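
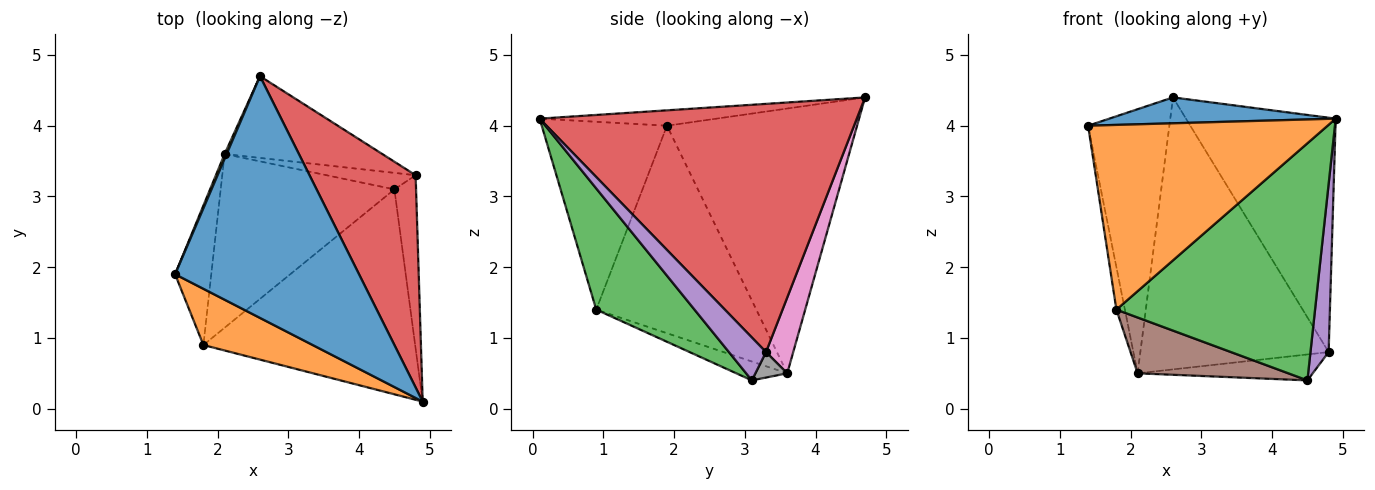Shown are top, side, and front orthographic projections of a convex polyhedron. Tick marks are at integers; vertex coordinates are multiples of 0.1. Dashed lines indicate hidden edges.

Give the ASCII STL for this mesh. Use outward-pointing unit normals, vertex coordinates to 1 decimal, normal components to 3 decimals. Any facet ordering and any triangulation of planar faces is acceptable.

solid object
 facet normal -0.083 -0.106 0.991
  outer loop
   vertex 2.6 4.7 4.4
   vertex 1.4 1.9 4.0
   vertex 4.9 0.1 4.1
  endloop
 endfacet
 facet normal -0.447 -0.856 0.260
  outer loop
   vertex 1.8 0.9 1.4
   vertex 4.9 0.1 4.1
   vertex 1.4 1.9 4.0
  endloop
 endfacet
 facet normal 0.351 -0.709 -0.612
  outer loop
   vertex 1.8 0.9 1.4
   vertex 4.5 3.1 0.4
   vertex 4.9 0.1 4.1
  endloop
 endfacet
 facet normal 0.843 0.398 0.361
  outer loop
   vertex 4.8 3.3 0.8
   vertex 2.6 4.7 4.4
   vertex 4.9 0.1 4.1
  endloop
 endfacet
 facet normal 0.818 -0.401 -0.413
  outer loop
   vertex 4.8 3.3 0.8
   vertex 4.9 0.1 4.1
   vertex 4.5 3.1 0.4
  endloop
 endfacet
 facet normal -0.103 -0.304 -0.947
  outer loop
   vertex 2.1 3.6 0.5
   vertex 4.5 3.1 0.4
   vertex 1.8 0.9 1.4
  endloop
 endfacet
 facet normal 0.137 0.949 -0.285
  outer loop
   vertex 2.1 3.6 0.5
   vertex 2.6 4.7 4.4
   vertex 4.8 3.3 0.8
  endloop
 endfacet
 facet normal 0.152 0.834 -0.531
  outer loop
   vertex 2.1 3.6 0.5
   vertex 4.8 3.3 0.8
   vertex 4.5 3.1 0.4
  endloop
 endfacet
 facet normal -0.919 0.393 0.007
  outer loop
   vertex 2.1 3.6 0.5
   vertex 1.4 1.9 4.0
   vertex 2.6 4.7 4.4
  endloop
 endfacet
 facet normal -0.984 0.052 -0.171
  outer loop
   vertex 2.1 3.6 0.5
   vertex 1.8 0.9 1.4
   vertex 1.4 1.9 4.0
  endloop
 endfacet
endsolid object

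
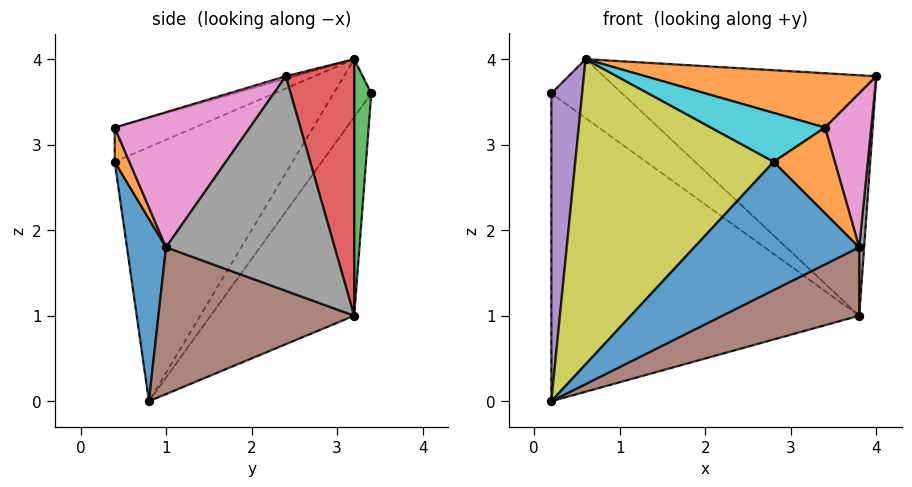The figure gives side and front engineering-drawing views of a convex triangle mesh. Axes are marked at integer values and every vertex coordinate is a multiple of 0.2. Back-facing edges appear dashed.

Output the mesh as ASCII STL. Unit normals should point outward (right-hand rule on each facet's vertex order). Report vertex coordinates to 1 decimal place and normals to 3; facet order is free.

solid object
 facet normal -0.353 0.758 -0.548
  outer loop
   vertex 3.8 3.2 1.0
   vertex 0.2 0.8 0.0
   vertex 0.2 3.4 3.6
  endloop
 endfacet
 facet normal -0.011 -0.284 0.959
  outer loop
   vertex 0.6 3.2 4.0
   vertex 3.4 0.4 3.2
   vertex 4.0 2.4 3.8
  endloop
 endfacet
 facet normal 0.228 0.943 0.243
  outer loop
   vertex 0.6 3.2 4.0
   vertex 3.8 3.2 1.0
   vertex 0.2 3.4 3.6
  endloop
 endfacet
 facet normal 0.236 0.939 0.251
  outer loop
   vertex 0.6 3.2 4.0
   vertex 4.0 2.4 3.8
   vertex 3.8 3.2 1.0
  endloop
 endfacet
 facet normal -0.704 -0.576 0.416
  outer loop
   vertex 0.6 3.2 4.0
   vertex 0.2 3.4 3.6
   vertex 0.2 0.8 0.0
  endloop
 endfacet
 facet normal 0.439 -0.307 -0.844
  outer loop
   vertex 3.8 1.0 1.8
   vertex 0.2 0.8 0.0
   vertex 3.8 3.2 1.0
  endloop
 endfacet
 facet normal 0.938 -0.321 0.131
  outer loop
   vertex 3.8 1.0 1.8
   vertex 4.0 2.4 3.8
   vertex 3.4 0.4 3.2
  endloop
 endfacet
 facet normal 0.996 -0.029 -0.079
  outer loop
   vertex 3.8 1.0 1.8
   vertex 3.8 3.2 1.0
   vertex 4.0 2.4 3.8
  endloop
 endfacet
 facet normal -0.594 -0.662 0.457
  outer loop
   vertex 2.8 0.4 2.8
   vertex 0.6 3.2 4.0
   vertex 0.2 0.8 0.0
  endloop
 endfacet
 facet normal -0.435 -0.621 0.652
  outer loop
   vertex 2.8 0.4 2.8
   vertex 3.4 0.4 3.2
   vertex 0.6 3.2 4.0
  endloop
 endfacet
 facet normal 0.217 -0.917 -0.333
  outer loop
   vertex 2.8 0.4 2.8
   vertex 0.2 0.8 0.0
   vertex 3.8 1.0 1.8
  endloop
 endfacet
 facet normal 0.220 -0.918 -0.330
  outer loop
   vertex 2.8 0.4 2.8
   vertex 3.8 1.0 1.8
   vertex 3.4 0.4 3.2
  endloop
 endfacet
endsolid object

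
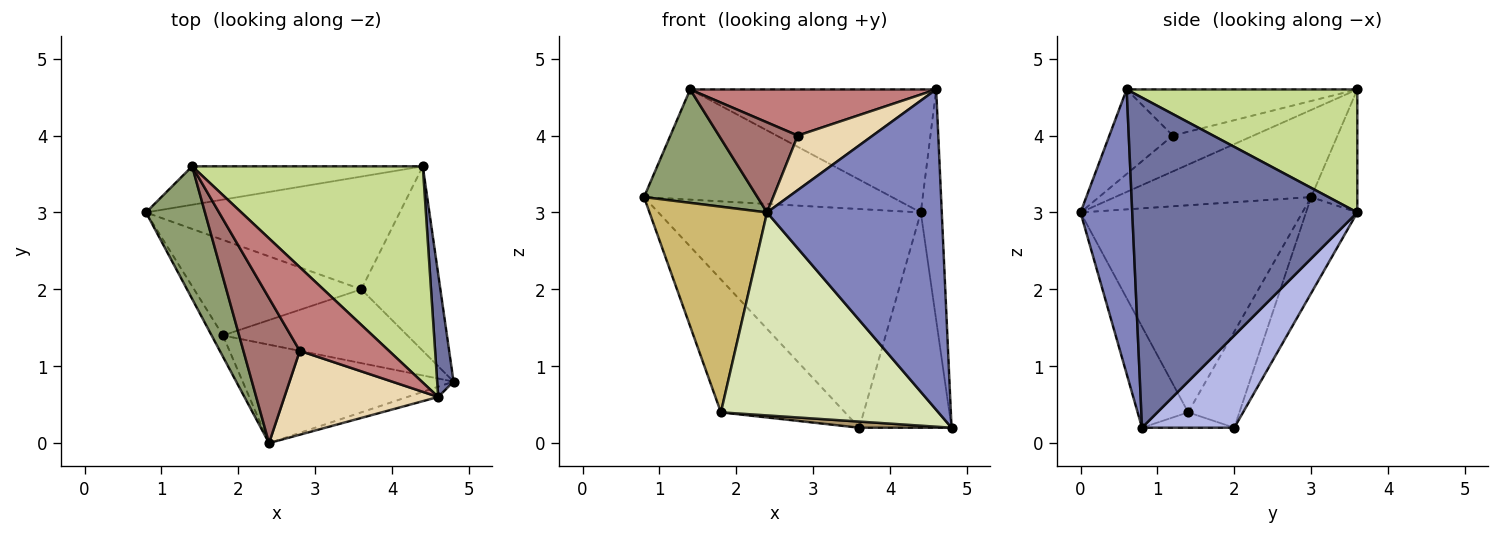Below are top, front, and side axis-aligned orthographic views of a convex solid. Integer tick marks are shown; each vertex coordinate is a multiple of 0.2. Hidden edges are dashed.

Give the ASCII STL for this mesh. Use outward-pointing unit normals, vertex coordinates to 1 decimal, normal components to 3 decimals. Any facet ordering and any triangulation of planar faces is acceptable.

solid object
 facet normal 0.994 0.093 0.049
  outer loop
   vertex 4.6 0.6 4.6
   vertex 4.8 0.8 0.2
   vertex 4.4 3.6 3.0
  endloop
 endfacet
 facet normal 0.284 -0.958 -0.031
  outer loop
   vertex 4.6 0.6 4.6
   vertex 2.4 0.0 3.0
   vertex 4.8 0.8 0.2
  endloop
 endfacet
 facet normal -0.171 0.876 -0.452
  outer loop
   vertex 3.6 2.0 0.2
   vertex 0.8 3.0 3.2
   vertex 4.4 3.6 3.0
  endloop
 endfacet
 facet normal 0.605 0.605 -0.518
  outer loop
   vertex 3.6 2.0 0.2
   vertex 4.4 3.6 3.0
   vertex 4.8 0.8 0.2
  endloop
 endfacet
 facet normal -0.747 -0.432 0.505
  outer loop
   vertex 1.4 3.6 4.6
   vertex 0.8 3.0 3.2
   vertex 2.4 0.0 3.0
  endloop
 endfacet
 facet normal -0.173 0.930 -0.324
  outer loop
   vertex 1.4 3.6 4.6
   vertex 4.4 3.6 3.0
   vertex 0.8 3.0 3.2
  endloop
 endfacet
 facet normal 0.421 0.449 0.789
  outer loop
   vertex 1.4 3.6 4.6
   vertex 4.6 0.6 4.6
   vertex 4.4 3.6 3.0
  endloop
 endfacet
 facet normal -0.205 -0.881 -0.427
  outer loop
   vertex 1.8 1.4 0.4
   vertex 4.8 0.8 0.2
   vertex 2.4 0.0 3.0
  endloop
 endfacet
 facet normal -0.083 -0.083 -0.993
  outer loop
   vertex 1.8 1.4 0.4
   vertex 3.6 2.0 0.2
   vertex 4.8 0.8 0.2
  endloop
 endfacet
 facet normal -0.883 -0.468 -0.048
  outer loop
   vertex 1.8 1.4 0.4
   vertex 2.4 0.0 3.0
   vertex 0.8 3.0 3.2
  endloop
 endfacet
 facet normal -0.318 0.770 -0.553
  outer loop
   vertex 1.8 1.4 0.4
   vertex 0.8 3.0 3.2
   vertex 3.6 2.0 0.2
  endloop
 endfacet
 facet normal -0.419 -0.495 0.761
  outer loop
   vertex 2.8 1.2 4.0
   vertex 2.4 0.0 3.0
   vertex 4.6 0.6 4.6
  endloop
 endfacet
 facet normal -0.476 -0.464 0.747
  outer loop
   vertex 2.8 1.2 4.0
   vertex 1.4 3.6 4.6
   vertex 2.4 0.0 3.0
  endloop
 endfacet
 facet normal -0.413 -0.440 0.798
  outer loop
   vertex 2.8 1.2 4.0
   vertex 4.6 0.6 4.6
   vertex 1.4 3.6 4.6
  endloop
 endfacet
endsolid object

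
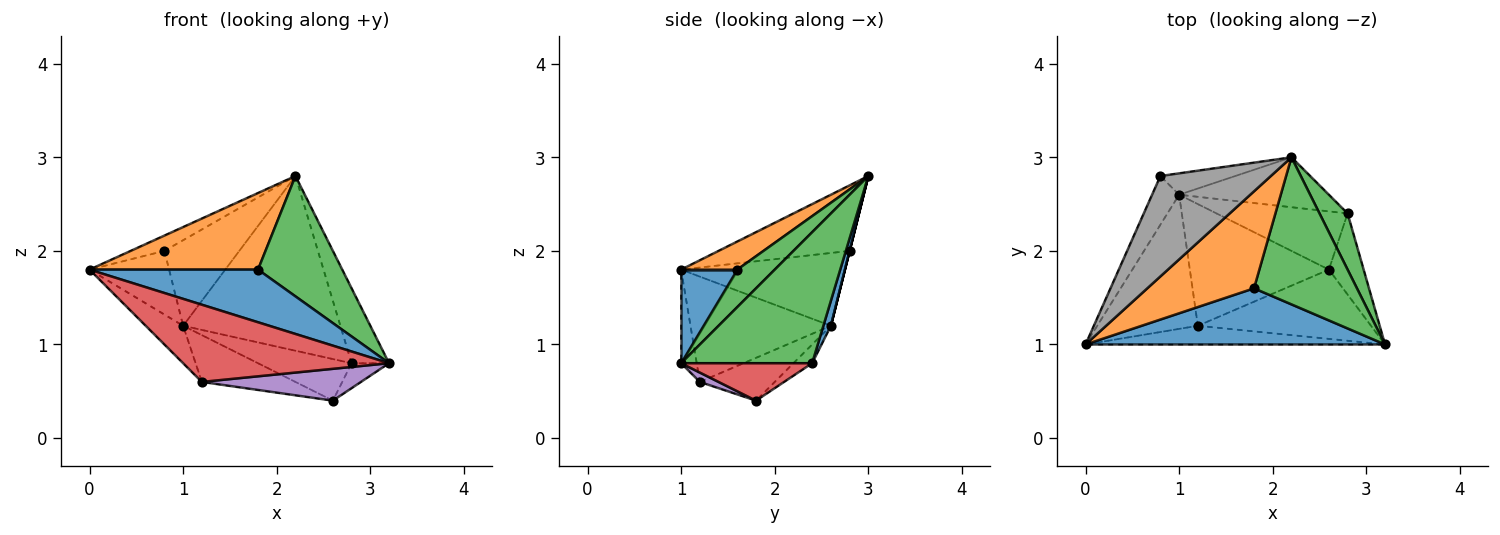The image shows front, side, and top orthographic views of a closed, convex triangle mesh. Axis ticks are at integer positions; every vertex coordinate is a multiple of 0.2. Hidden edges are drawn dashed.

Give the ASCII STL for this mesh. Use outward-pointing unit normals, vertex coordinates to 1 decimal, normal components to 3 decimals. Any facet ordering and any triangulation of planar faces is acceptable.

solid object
 facet normal 0.222 -0.667 0.711
  outer loop
   vertex 1.8 1.6 1.8
   vertex 0.0 1.0 1.8
   vertex 3.2 1.0 0.8
  endloop
 endfacet
 facet normal 0.202 -0.607 0.769
  outer loop
   vertex 1.8 1.6 1.8
   vertex 2.2 3.0 2.8
   vertex 0.0 1.0 1.8
  endloop
 endfacet
 facet normal 0.271 -0.610 0.745
  outer loop
   vertex 1.8 1.6 1.8
   vertex 3.2 1.0 0.8
   vertex 2.2 3.0 2.8
  endloop
 endfacet
 facet normal -0.073 -0.969 -0.235
  outer loop
   vertex 1.2 1.2 0.6
   vertex 3.2 1.0 0.8
   vertex 0.0 1.0 1.8
  endloop
 endfacet
 facet normal 0.049 -0.417 -0.908
  outer loop
   vertex 1.2 1.2 0.6
   vertex 2.6 1.8 0.4
   vertex 3.2 1.0 0.8
  endloop
 endfacet
 facet normal -0.710 0.189 -0.678
  outer loop
   vertex 1.2 1.2 0.6
   vertex 0.0 1.0 1.8
   vertex 1.0 2.6 1.2
  endloop
 endfacet
 facet normal -0.276 0.345 -0.897
  outer loop
   vertex 1.2 1.2 0.6
   vertex 1.0 2.6 1.2
   vertex 2.6 1.8 0.4
  endloop
 endfacet
 facet normal -0.506 0.130 0.853
  outer loop
   vertex 0.8 2.8 2.0
   vertex 0.0 1.0 1.8
   vertex 2.2 3.0 2.8
  endloop
 endfacet
 facet normal -0.853 0.414 -0.317
  outer loop
   vertex 0.8 2.8 2.0
   vertex 1.0 2.6 1.2
   vertex 0.0 1.0 1.8
  endloop
 endfacet
 facet normal 0.000 0.970 -0.243
  outer loop
   vertex 0.8 2.8 2.0
   vertex 2.2 3.0 2.8
   vertex 1.0 2.6 1.2
  endloop
 endfacet
 facet normal 0.046 0.961 -0.274
  outer loop
   vertex 2.8 2.4 0.8
   vertex 1.0 2.6 1.2
   vertex 2.2 3.0 2.8
  endloop
 endfacet
 facet normal -0.115 0.577 -0.808
  outer loop
   vertex 2.8 2.4 0.8
   vertex 2.6 1.8 0.4
   vertex 1.0 2.6 1.2
  endloop
 endfacet
 facet normal 0.942 0.269 0.202
  outer loop
   vertex 2.8 2.4 0.8
   vertex 2.2 3.0 2.8
   vertex 3.2 1.0 0.8
  endloop
 endfacet
 facet normal 0.717 0.205 -0.666
  outer loop
   vertex 2.8 2.4 0.8
   vertex 3.2 1.0 0.8
   vertex 2.6 1.8 0.4
  endloop
 endfacet
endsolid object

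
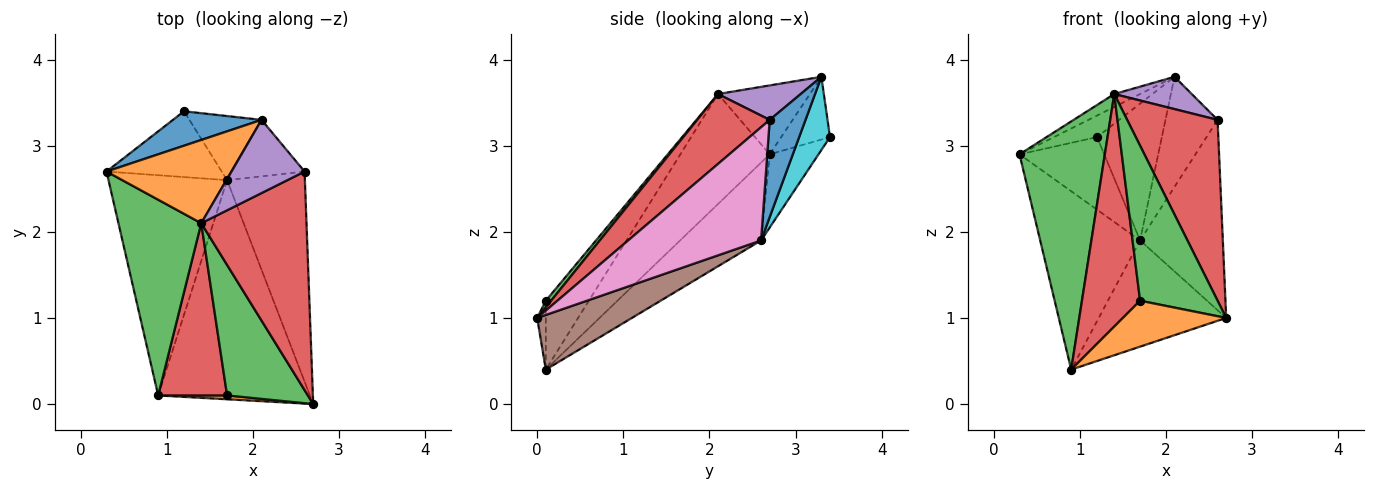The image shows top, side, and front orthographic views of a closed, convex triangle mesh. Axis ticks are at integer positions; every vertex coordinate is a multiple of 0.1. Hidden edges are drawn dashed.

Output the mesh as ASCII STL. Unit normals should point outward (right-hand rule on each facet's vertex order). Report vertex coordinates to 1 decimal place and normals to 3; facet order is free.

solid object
 facet normal -0.515 0.454 0.727
  outer loop
   vertex 1.2 3.4 3.1
   vertex 0.3 2.7 2.9
   vertex 2.1 3.3 3.8
  endloop
 endfacet
 facet normal -0.479 0.135 0.868
  outer loop
   vertex 1.4 2.1 3.6
   vertex 2.1 3.3 3.8
   vertex 0.3 2.7 2.9
  endloop
 endfacet
 facet normal -0.635 -0.606 0.478
  outer loop
   vertex 1.4 2.1 3.6
   vertex 0.3 2.7 2.9
   vertex 0.9 0.1 0.4
  endloop
 endfacet
 facet normal 0.455 -0.568 0.686
  outer loop
   vertex 2.6 2.7 3.3
   vertex 1.4 2.1 3.6
   vertex 2.7 0.0 1.0
  endloop
 endfacet
 facet normal 0.395 -0.371 0.840
  outer loop
   vertex 2.6 2.7 3.3
   vertex 2.1 3.3 3.8
   vertex 1.4 2.1 3.6
  endloop
 endfacet
 facet normal 0.308 0.415 -0.856
  outer loop
   vertex 1.7 2.6 1.9
   vertex 2.7 0.0 1.0
   vertex 0.9 0.1 0.4
  endloop
 endfacet
 facet normal 0.733 0.456 -0.504
  outer loop
   vertex 1.7 2.6 1.9
   vertex 2.6 2.7 3.3
   vertex 2.7 0.0 1.0
  endloop
 endfacet
 facet normal -0.393 0.681 -0.618
  outer loop
   vertex 1.7 2.6 1.9
   vertex 0.3 2.7 2.9
   vertex 1.2 3.4 3.1
  endloop
 endfacet
 facet normal -0.454 0.561 -0.692
  outer loop
   vertex 1.7 2.6 1.9
   vertex 0.9 0.1 0.4
   vertex 0.3 2.7 2.9
  endloop
 endfacet
 facet normal 0.395 0.832 -0.390
  outer loop
   vertex 1.7 2.6 1.9
   vertex 1.2 3.4 3.1
   vertex 2.1 3.3 3.8
  endloop
 endfacet
 facet normal 0.522 0.759 -0.389
  outer loop
   vertex 1.7 2.6 1.9
   vertex 2.1 3.3 3.8
   vertex 2.6 2.7 3.3
  endloop
 endfacet
 facet normal -0.083 -0.993 0.083
  outer loop
   vertex 1.7 0.1 1.2
   vertex 0.9 0.1 0.4
   vertex 2.7 0.0 1.0
  endloop
 endfacet
 facet normal 0.052 -0.764 0.643
  outer loop
   vertex 1.7 0.1 1.2
   vertex 2.7 0.0 1.0
   vertex 1.4 2.1 3.6
  endloop
 endfacet
 facet normal -0.511 -0.690 0.511
  outer loop
   vertex 1.7 0.1 1.2
   vertex 1.4 2.1 3.6
   vertex 0.9 0.1 0.4
  endloop
 endfacet
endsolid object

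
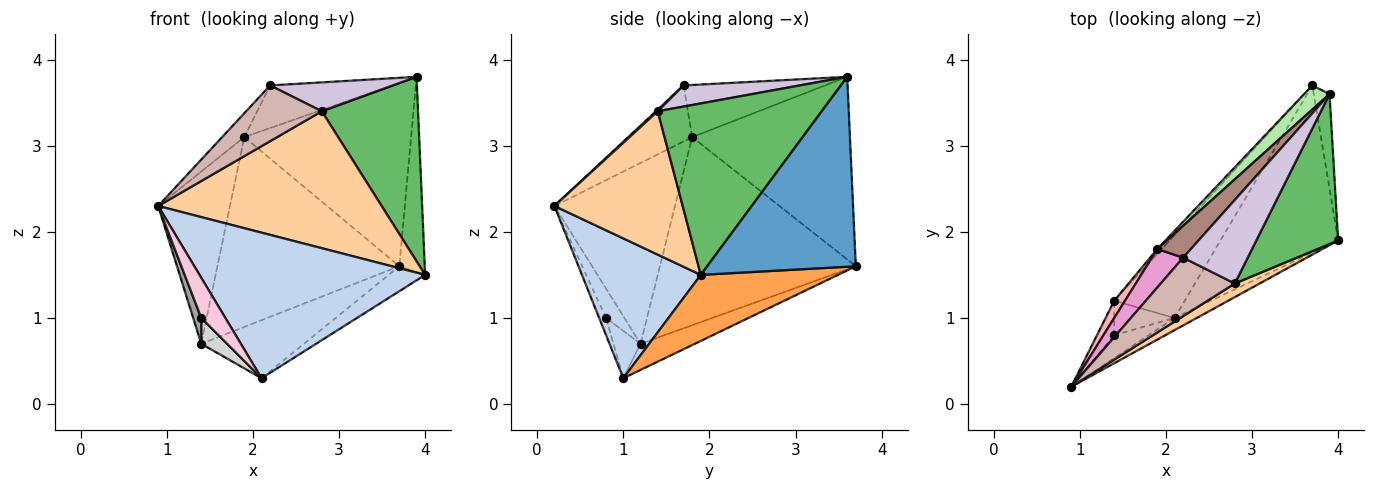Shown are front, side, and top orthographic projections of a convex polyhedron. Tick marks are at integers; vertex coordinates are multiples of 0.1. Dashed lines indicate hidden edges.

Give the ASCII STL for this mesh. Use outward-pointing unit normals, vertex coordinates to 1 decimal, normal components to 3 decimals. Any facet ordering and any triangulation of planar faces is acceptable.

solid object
 facet normal 0.982 0.168 -0.082
  outer loop
   vertex 3.9 3.6 3.8
   vertex 4.0 1.9 1.5
   vertex 3.7 3.7 1.6
  endloop
 endfacet
 facet normal 0.465 -0.882 -0.074
  outer loop
   vertex 2.1 1.0 0.3
   vertex 4.0 1.9 1.5
   vertex 0.9 0.2 2.3
  endloop
 endfacet
 facet normal 0.485 0.129 -0.865
  outer loop
   vertex 2.1 1.0 0.3
   vertex 3.7 3.7 1.6
   vertex 4.0 1.9 1.5
  endloop
 endfacet
 facet normal 0.496 -0.864 0.086
  outer loop
   vertex 2.8 1.4 3.4
   vertex 0.9 0.2 2.3
   vertex 4.0 1.9 1.5
  endloop
 endfacet
 facet normal 0.798 -0.468 0.381
  outer loop
   vertex 2.8 1.4 3.4
   vertex 4.0 1.9 1.5
   vertex 3.9 3.6 3.8
  endloop
 endfacet
 facet normal -0.684 0.723 0.095
  outer loop
   vertex 1.9 1.8 3.1
   vertex 3.9 3.6 3.8
   vertex 3.7 3.7 1.6
  endloop
 endfacet
 facet normal -0.291 0.549 -0.783
  outer loop
   vertex 1.4 1.2 0.7
   vertex 3.7 3.7 1.6
   vertex 2.1 1.0 0.3
  endloop
 endfacet
 facet normal -0.858 0.511 0.051
  outer loop
   vertex 1.4 1.2 0.7
   vertex 0.9 0.2 2.3
   vertex 1.9 1.8 3.1
  endloop
 endfacet
 facet normal -0.733 0.680 -0.017
  outer loop
   vertex 1.4 1.2 0.7
   vertex 1.9 1.8 3.1
   vertex 3.7 3.7 1.6
  endloop
 endfacet
 facet normal 0.296 -0.312 0.903
  outer loop
   vertex 2.2 1.7 3.7
   vertex 2.8 1.4 3.4
   vertex 3.9 3.6 3.8
  endloop
 endfacet
 facet normal -0.681 0.586 0.438
  outer loop
   vertex 2.2 1.7 3.7
   vertex 3.9 3.6 3.8
   vertex 1.9 1.8 3.1
  endloop
 endfacet
 facet normal 0.017 -0.690 0.724
  outer loop
   vertex 2.2 1.7 3.7
   vertex 0.9 0.2 2.3
   vertex 2.8 1.4 3.4
  endloop
 endfacet
 facet normal -0.836 0.289 0.466
  outer loop
   vertex 2.2 1.7 3.7
   vertex 1.9 1.8 3.1
   vertex 0.9 0.2 2.3
  endloop
 endfacet
 facet normal -0.241 -0.843 -0.482
  outer loop
   vertex 1.4 0.8 1.0
   vertex 2.1 1.0 0.3
   vertex 0.9 0.2 2.3
  endloop
 endfacet
 facet normal -0.806 -0.355 -0.474
  outer loop
   vertex 1.4 0.8 1.0
   vertex 0.9 0.2 2.3
   vertex 1.4 1.2 0.7
  endloop
 endfacet
 facet normal -0.532 -0.508 -0.677
  outer loop
   vertex 1.4 0.8 1.0
   vertex 1.4 1.2 0.7
   vertex 2.1 1.0 0.3
  endloop
 endfacet
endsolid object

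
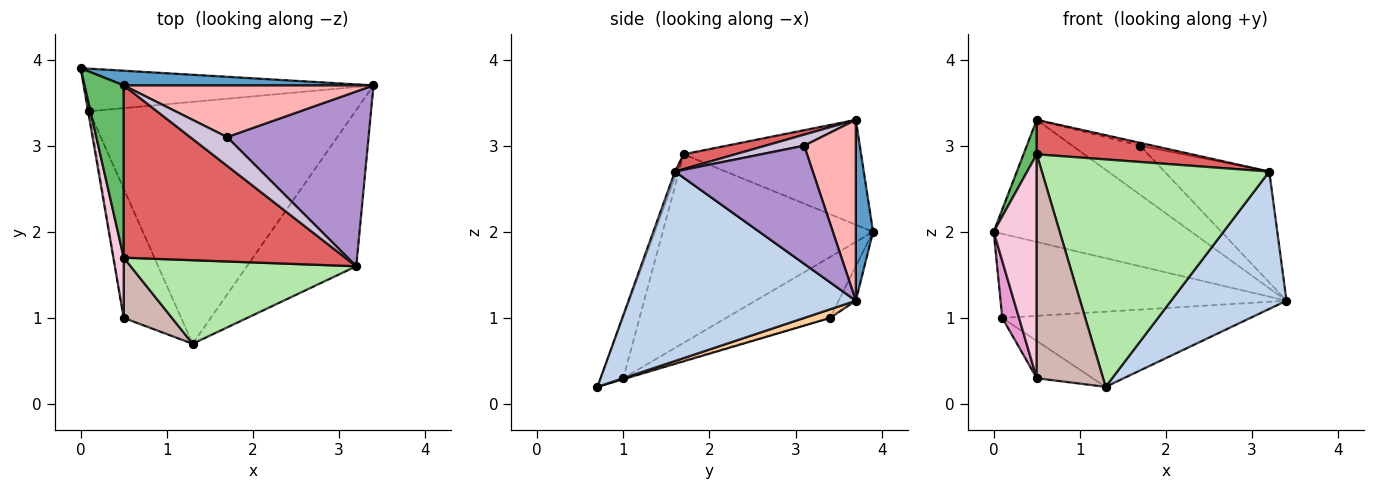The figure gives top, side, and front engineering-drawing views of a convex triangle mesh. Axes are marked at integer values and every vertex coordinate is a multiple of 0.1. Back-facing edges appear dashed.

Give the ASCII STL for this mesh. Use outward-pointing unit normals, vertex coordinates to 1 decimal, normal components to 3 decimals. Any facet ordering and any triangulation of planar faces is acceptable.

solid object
 facet normal 0.086 0.989 0.119
  outer loop
   vertex 0.5 3.7 3.3
   vertex 3.4 3.7 1.2
   vertex 0.0 3.9 2.0
  endloop
 endfacet
 facet normal 0.793 -0.402 -0.458
  outer loop
   vertex 3.2 1.6 2.7
   vertex 1.3 0.7 0.2
   vertex 3.4 3.7 1.2
  endloop
 endfacet
 facet normal -0.054 0.891 -0.451
  outer loop
   vertex 0.1 3.4 1.0
   vertex 0.0 3.9 2.0
   vertex 3.4 3.7 1.2
  endloop
 endfacet
 facet normal 0.031 0.297 -0.955
  outer loop
   vertex 0.1 3.4 1.0
   vertex 3.4 3.7 1.2
   vertex 1.3 0.7 0.2
  endloop
 endfacet
 facet normal -0.935 -0.070 0.349
  outer loop
   vertex 0.5 1.7 2.9
   vertex 0.5 3.7 3.3
   vertex 0.0 3.9 2.0
  endloop
 endfacet
 facet normal -0.009 -0.939 0.345
  outer loop
   vertex 0.5 1.7 2.9
   vertex 1.3 0.7 0.2
   vertex 3.2 1.6 2.7
  endloop
 endfacet
 facet normal 0.065 -0.196 0.978
  outer loop
   vertex 0.5 1.7 2.9
   vertex 3.2 1.6 2.7
   vertex 0.5 3.7 3.3
  endloop
 endfacet
 facet normal 0.465 0.609 0.642
  outer loop
   vertex 1.7 3.1 3.0
   vertex 3.4 3.7 1.2
   vertex 0.5 3.7 3.3
  endloop
 endfacet
 facet normal 0.576 0.438 0.690
  outer loop
   vertex 1.7 3.1 3.0
   vertex 3.2 1.6 2.7
   vertex 3.4 3.7 1.2
  endloop
 endfacet
 facet normal 0.286 0.095 0.953
  outer loop
   vertex 1.7 3.1 3.0
   vertex 0.5 3.7 3.3
   vertex 3.2 1.6 2.7
  endloop
 endfacet
 facet normal -0.016 0.278 -0.961
  outer loop
   vertex 0.5 1.0 0.3
   vertex 0.1 3.4 1.0
   vertex 1.3 0.7 0.2
  endloop
 endfacet
 facet normal -0.313 -0.917 0.247
  outer loop
   vertex 0.5 1.0 0.3
   vertex 1.3 0.7 0.2
   vertex 0.5 1.7 2.9
  endloop
 endfacet
 facet normal -0.987 -0.159 -0.019
  outer loop
   vertex 0.5 1.0 0.3
   vertex 0.0 3.9 2.0
   vertex 0.1 3.4 1.0
  endloop
 endfacet
 facet normal -0.978 -0.200 0.054
  outer loop
   vertex 0.5 1.0 0.3
   vertex 0.5 1.7 2.9
   vertex 0.0 3.9 2.0
  endloop
 endfacet
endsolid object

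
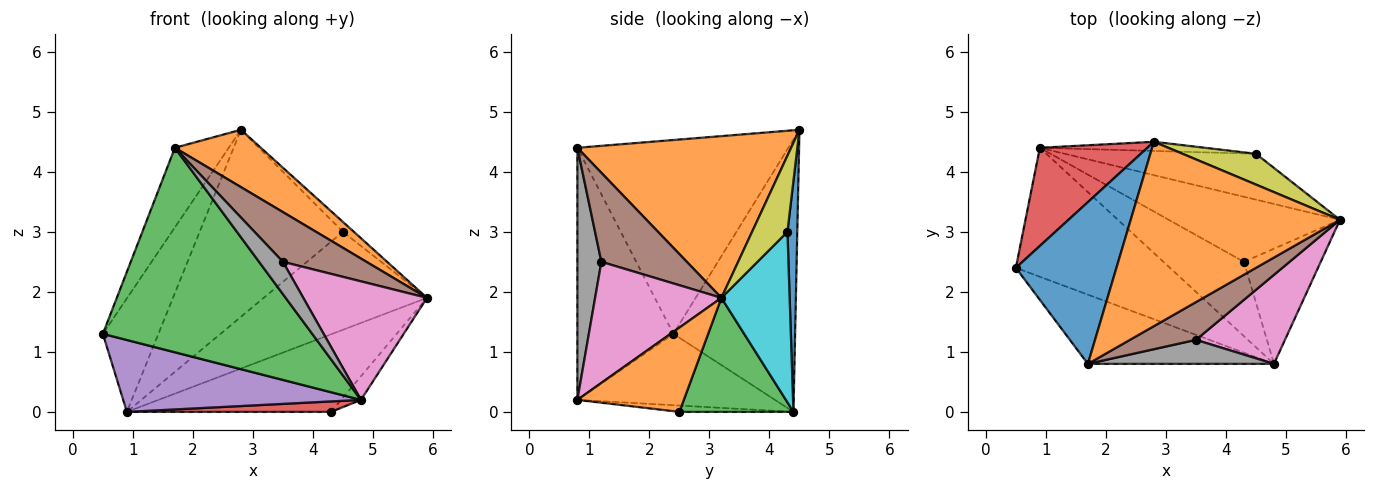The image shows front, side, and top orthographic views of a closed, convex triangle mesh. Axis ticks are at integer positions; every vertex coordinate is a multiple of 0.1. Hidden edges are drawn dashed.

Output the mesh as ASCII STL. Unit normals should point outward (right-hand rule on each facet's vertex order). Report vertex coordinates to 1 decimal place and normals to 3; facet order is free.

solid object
 facet normal -0.866 0.221 0.449
  outer loop
   vertex 2.8 4.5 4.7
   vertex 0.5 2.4 1.3
   vertex 1.7 0.8 4.4
  endloop
 endfacet
 facet normal 0.594 -0.239 0.768
  outer loop
   vertex 2.8 4.5 4.7
   vertex 1.7 0.8 4.4
   vertex 5.9 3.2 1.9
  endloop
 endfacet
 facet normal -0.398 -0.869 -0.294
  outer loop
   vertex 4.8 0.8 0.2
   vertex 1.7 0.8 4.4
   vertex 0.5 2.4 1.3
  endloop
 endfacet
 facet normal -0.856 0.391 0.338
  outer loop
   vertex 0.9 4.4 0.0
   vertex 0.5 2.4 1.3
   vertex 2.8 4.5 4.7
  endloop
 endfacet
 facet normal -0.375 -0.451 -0.810
  outer loop
   vertex 0.9 4.4 0.0
   vertex 4.8 0.8 0.2
   vertex 0.5 2.4 1.3
  endloop
 endfacet
 facet normal 0.632 -0.618 0.468
  outer loop
   vertex 3.5 1.2 2.5
   vertex 5.9 3.2 1.9
   vertex 1.7 0.8 4.4
  endloop
 endfacet
 facet normal 0.632 -0.619 0.465
  outer loop
   vertex 3.5 1.2 2.5
   vertex 4.8 0.8 0.2
   vertex 5.9 3.2 1.9
  endloop
 endfacet
 facet normal 0.628 -0.625 0.464
  outer loop
   vertex 3.5 1.2 2.5
   vertex 1.7 0.8 4.4
   vertex 4.8 0.8 0.2
  endloop
 endfacet
 facet normal 0.703 0.217 0.677
  outer loop
   vertex 4.5 4.3 3.0
   vertex 2.8 4.5 4.7
   vertex 5.9 3.2 1.9
  endloop
 endfacet
 facet normal 0.354 0.847 -0.397
  outer loop
   vertex 4.5 4.3 3.0
   vertex 5.9 3.2 1.9
   vertex 0.9 4.4 0.0
  endloop
 endfacet
 facet normal 0.068 0.996 -0.049
  outer loop
   vertex 4.5 4.3 3.0
   vertex 0.9 4.4 0.0
   vertex 2.8 4.5 4.7
  endloop
 endfacet
 facet normal 0.732 0.137 -0.667
  outer loop
   vertex 4.3 2.5 0.0
   vertex 5.9 3.2 1.9
   vertex 4.8 0.8 0.2
  endloop
 endfacet
 facet normal 0.394 0.704 -0.591
  outer loop
   vertex 4.3 2.5 0.0
   vertex 0.9 4.4 0.0
   vertex 5.9 3.2 1.9
  endloop
 endfacet
 facet normal -0.078 -0.139 -0.987
  outer loop
   vertex 4.3 2.5 0.0
   vertex 4.8 0.8 0.2
   vertex 0.9 4.4 0.0
  endloop
 endfacet
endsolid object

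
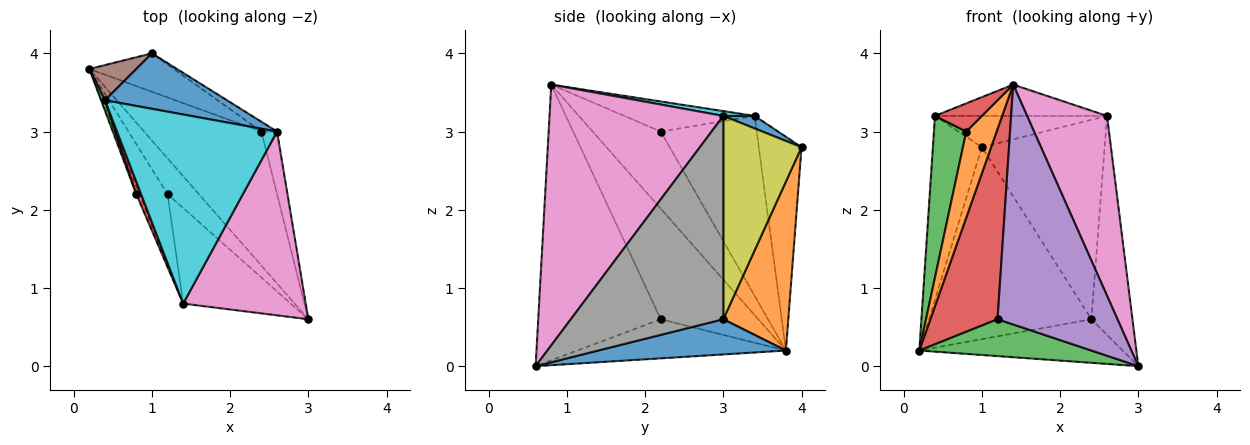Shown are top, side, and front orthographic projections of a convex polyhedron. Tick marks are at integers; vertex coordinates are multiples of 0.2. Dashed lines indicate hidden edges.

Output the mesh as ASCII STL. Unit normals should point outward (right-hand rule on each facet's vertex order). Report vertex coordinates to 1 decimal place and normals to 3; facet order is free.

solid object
 facet normal 0.274 0.297 -0.915
  outer loop
   vertex 2.4 3.0 0.6
   vertex 3.0 0.6 0.0
   vertex 0.2 3.8 0.2
  endloop
 endfacet
 facet normal 0.365 0.913 -0.183
  outer loop
   vertex 2.4 3.0 0.6
   vertex 0.2 3.8 0.2
   vertex 1.0 4.0 2.8
  endloop
 endfacet
 facet normal -0.656 -0.542 -0.525
  outer loop
   vertex 1.2 2.2 0.6
   vertex 0.2 3.8 0.2
   vertex 3.0 0.6 0.0
  endloop
 endfacet
 facet normal -0.806 -0.555 -0.205
  outer loop
   vertex 1.2 2.2 0.6
   vertex 1.4 0.8 3.6
   vertex 0.2 3.8 0.2
  endloop
 endfacet
 facet normal -0.688 -0.674 -0.269
  outer loop
   vertex 1.2 2.2 0.6
   vertex 3.0 0.6 0.0
   vertex 1.4 0.8 3.6
  endloop
 endfacet
 facet normal -0.651 0.746 0.143
  outer loop
   vertex 0.4 3.4 3.2
   vertex 1.0 4.0 2.8
   vertex 0.2 3.8 0.2
  endloop
 endfacet
 facet normal 0.836 -0.384 0.393
  outer loop
   vertex 2.6 3.0 3.2
   vertex 1.4 0.8 3.6
   vertex 3.0 0.6 0.0
  endloop
 endfacet
 facet normal 0.963 0.259 -0.074
  outer loop
   vertex 2.6 3.0 3.2
   vertex 3.0 0.6 0.0
   vertex 2.4 3.0 0.6
  endloop
 endfacet
 facet normal 0.537 0.843 -0.041
  outer loop
   vertex 2.6 3.0 3.2
   vertex 2.4 3.0 0.6
   vertex 1.0 4.0 2.8
  endloop
 endfacet
 facet normal 0.030 0.163 0.986
  outer loop
   vertex 2.6 3.0 3.2
   vertex 0.4 3.4 3.2
   vertex 1.4 0.8 3.6
  endloop
 endfacet
 facet normal 0.089 0.489 0.868
  outer loop
   vertex 2.6 3.0 3.2
   vertex 1.0 4.0 2.8
   vertex 0.4 3.4 3.2
  endloop
 endfacet
 facet normal -0.913 -0.407 -0.037
  outer loop
   vertex 0.8 2.2 3.0
   vertex 0.2 3.8 0.2
   vertex 1.4 0.8 3.6
  endloop
 endfacet
 facet normal -0.947 -0.319 0.021
  outer loop
   vertex 0.8 2.2 3.0
   vertex 0.4 3.4 3.2
   vertex 0.2 3.8 0.2
  endloop
 endfacet
 facet normal -0.930 -0.335 0.149
  outer loop
   vertex 0.8 2.2 3.0
   vertex 1.4 0.8 3.6
   vertex 0.4 3.4 3.2
  endloop
 endfacet
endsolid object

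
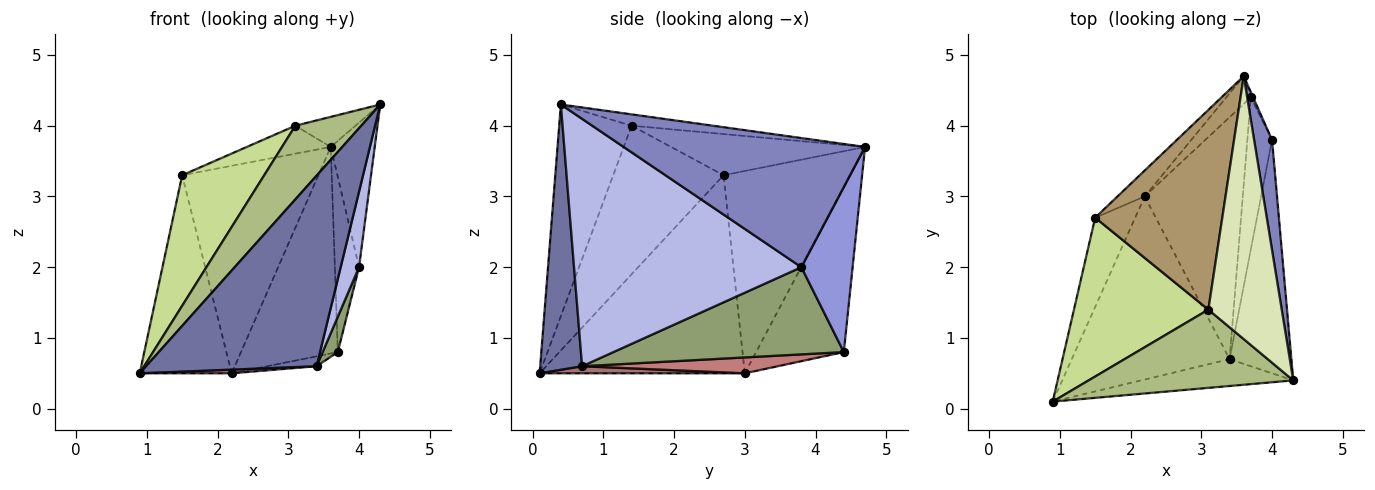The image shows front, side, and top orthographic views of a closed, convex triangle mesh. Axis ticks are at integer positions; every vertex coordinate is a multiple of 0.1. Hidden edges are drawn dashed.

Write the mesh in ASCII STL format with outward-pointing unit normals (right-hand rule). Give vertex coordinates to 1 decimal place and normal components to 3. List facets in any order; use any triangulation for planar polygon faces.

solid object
 facet normal 0.236 -0.962 -0.136
  outer loop
   vertex 3.4 0.7 0.6
   vertex 4.3 0.4 4.3
   vertex 0.9 0.1 0.5
  endloop
 endfacet
 facet normal 0.975 0.178 0.135
  outer loop
   vertex 4.0 3.8 2.0
   vertex 3.6 4.7 3.7
   vertex 4.3 0.4 4.3
  endloop
 endfacet
 facet normal 0.904 0.426 -0.013
  outer loop
   vertex 4.0 3.8 2.0
   vertex 3.7 4.4 0.8
   vertex 3.6 4.7 3.7
  endloop
 endfacet
 facet normal 0.967 -0.078 -0.242
  outer loop
   vertex 4.0 3.8 2.0
   vertex 4.3 0.4 4.3
   vertex 3.4 0.7 0.6
  endloop
 endfacet
 facet normal 0.960 -0.063 -0.272
  outer loop
   vertex 4.0 3.8 2.0
   vertex 3.4 0.7 0.6
   vertex 3.7 4.4 0.8
  endloop
 endfacet
 facet normal -0.602 -0.548 0.582
  outer loop
   vertex 3.1 1.4 4.0
   vertex 0.9 0.1 0.5
   vertex 4.3 0.4 4.3
  endloop
 endfacet
 facet normal -0.649 -0.483 0.588
  outer loop
   vertex 3.1 1.4 4.0
   vertex 1.5 2.7 3.3
   vertex 0.9 0.1 0.5
  endloop
 endfacet
 facet normal -0.152 0.112 0.982
  outer loop
   vertex 3.1 1.4 4.0
   vertex 4.3 0.4 4.3
   vertex 3.6 4.7 3.7
  endloop
 endfacet
 facet normal -0.305 0.132 0.943
  outer loop
   vertex 3.1 1.4 4.0
   vertex 3.6 4.7 3.7
   vertex 1.5 2.7 3.3
  endloop
 endfacet
 facet normal -0.668 0.737 -0.099
  outer loop
   vertex 2.2 3.0 0.5
   vertex 3.6 4.7 3.7
   vertex 3.7 4.4 0.8
  endloop
 endfacet
 facet normal -0.678 0.730 -0.091
  outer loop
   vertex 2.2 3.0 0.5
   vertex 1.5 2.7 3.3
   vertex 3.6 4.7 3.7
  endloop
 endfacet
 facet normal -0.897 0.402 -0.181
  outer loop
   vertex 2.2 3.0 0.5
   vertex 0.9 0.1 0.5
   vertex 1.5 2.7 3.3
  endloop
 endfacet
 facet normal 0.045 -0.020 -0.999
  outer loop
   vertex 2.2 3.0 0.5
   vertex 3.4 0.7 0.6
   vertex 0.9 0.1 0.5
  endloop
 endfacet
 facet normal 0.160 0.040 -0.986
  outer loop
   vertex 2.2 3.0 0.5
   vertex 3.7 4.4 0.8
   vertex 3.4 0.7 0.6
  endloop
 endfacet
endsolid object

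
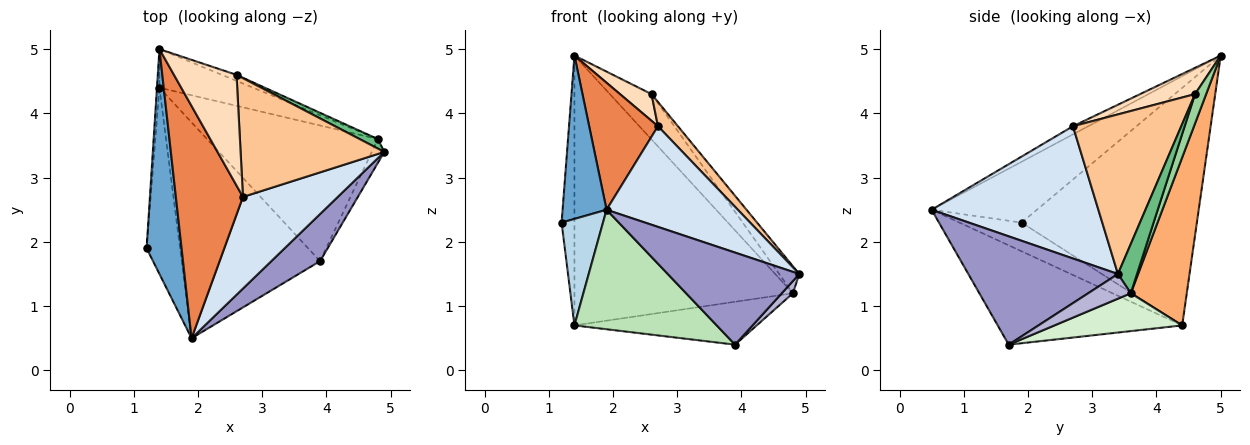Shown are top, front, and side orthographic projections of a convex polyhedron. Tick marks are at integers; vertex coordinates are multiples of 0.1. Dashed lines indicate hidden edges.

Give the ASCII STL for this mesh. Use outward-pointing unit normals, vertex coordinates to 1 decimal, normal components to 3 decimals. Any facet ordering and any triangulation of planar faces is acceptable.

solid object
 facet normal -0.815 -0.341 0.469
  outer loop
   vertex 1.9 0.5 2.5
   vertex 1.4 5.0 4.9
   vertex 1.2 1.9 2.3
  endloop
 endfacet
 facet normal -0.997 0.073 -0.010
  outer loop
   vertex 1.4 4.4 0.7
   vertex 1.2 1.9 2.3
   vertex 1.4 5.0 4.9
  endloop
 endfacet
 facet normal -0.597 -0.398 -0.697
  outer loop
   vertex 1.4 4.4 0.7
   vertex 1.9 0.5 2.5
   vertex 1.2 1.9 2.3
  endloop
 endfacet
 facet normal 0.685 -0.539 0.491
  outer loop
   vertex 2.7 2.7 3.8
   vertex 1.9 0.5 2.5
   vertex 4.9 3.4 1.5
  endloop
 endfacet
 facet normal -0.106 -0.477 0.872
  outer loop
   vertex 2.7 2.7 3.8
   vertex 1.4 5.0 4.9
   vertex 1.9 0.5 2.5
  endloop
 endfacet
 facet normal 0.246 0.960 -0.137
  outer loop
   vertex 4.8 3.6 1.2
   vertex 1.4 4.4 0.7
   vertex 1.4 5.0 4.9
  endloop
 endfacet
 facet normal 0.736 -0.136 0.663
  outer loop
   vertex 2.6 4.6 4.3
   vertex 2.7 2.7 3.8
   vertex 4.9 3.4 1.5
  endloop
 endfacet
 facet normal 0.378 -0.217 0.900
  outer loop
   vertex 2.6 4.6 4.3
   vertex 1.4 5.0 4.9
   vertex 2.7 2.7 3.8
  endloop
 endfacet
 facet normal 0.667 0.703 0.246
  outer loop
   vertex 2.6 4.6 4.3
   vertex 4.9 3.4 1.5
   vertex 4.8 3.6 1.2
  endloop
 endfacet
 facet normal 0.256 0.958 -0.128
  outer loop
   vertex 2.6 4.6 4.3
   vertex 4.8 3.6 1.2
   vertex 1.4 5.0 4.9
  endloop
 endfacet
 facet normal -0.532 -0.410 -0.741
  outer loop
   vertex 3.9 1.7 0.4
   vertex 1.9 0.5 2.5
   vertex 1.4 4.4 0.7
  endloop
 endfacet
 facet normal 0.207 0.295 -0.933
  outer loop
   vertex 3.9 1.7 0.4
   vertex 1.4 4.4 0.7
   vertex 4.8 3.6 1.2
  endloop
 endfacet
 facet normal 0.711 -0.626 0.320
  outer loop
   vertex 3.9 1.7 0.4
   vertex 4.9 3.4 1.5
   vertex 1.9 0.5 2.5
  endloop
 endfacet
 facet normal 0.869 -0.226 -0.440
  outer loop
   vertex 3.9 1.7 0.4
   vertex 4.8 3.6 1.2
   vertex 4.9 3.4 1.5
  endloop
 endfacet
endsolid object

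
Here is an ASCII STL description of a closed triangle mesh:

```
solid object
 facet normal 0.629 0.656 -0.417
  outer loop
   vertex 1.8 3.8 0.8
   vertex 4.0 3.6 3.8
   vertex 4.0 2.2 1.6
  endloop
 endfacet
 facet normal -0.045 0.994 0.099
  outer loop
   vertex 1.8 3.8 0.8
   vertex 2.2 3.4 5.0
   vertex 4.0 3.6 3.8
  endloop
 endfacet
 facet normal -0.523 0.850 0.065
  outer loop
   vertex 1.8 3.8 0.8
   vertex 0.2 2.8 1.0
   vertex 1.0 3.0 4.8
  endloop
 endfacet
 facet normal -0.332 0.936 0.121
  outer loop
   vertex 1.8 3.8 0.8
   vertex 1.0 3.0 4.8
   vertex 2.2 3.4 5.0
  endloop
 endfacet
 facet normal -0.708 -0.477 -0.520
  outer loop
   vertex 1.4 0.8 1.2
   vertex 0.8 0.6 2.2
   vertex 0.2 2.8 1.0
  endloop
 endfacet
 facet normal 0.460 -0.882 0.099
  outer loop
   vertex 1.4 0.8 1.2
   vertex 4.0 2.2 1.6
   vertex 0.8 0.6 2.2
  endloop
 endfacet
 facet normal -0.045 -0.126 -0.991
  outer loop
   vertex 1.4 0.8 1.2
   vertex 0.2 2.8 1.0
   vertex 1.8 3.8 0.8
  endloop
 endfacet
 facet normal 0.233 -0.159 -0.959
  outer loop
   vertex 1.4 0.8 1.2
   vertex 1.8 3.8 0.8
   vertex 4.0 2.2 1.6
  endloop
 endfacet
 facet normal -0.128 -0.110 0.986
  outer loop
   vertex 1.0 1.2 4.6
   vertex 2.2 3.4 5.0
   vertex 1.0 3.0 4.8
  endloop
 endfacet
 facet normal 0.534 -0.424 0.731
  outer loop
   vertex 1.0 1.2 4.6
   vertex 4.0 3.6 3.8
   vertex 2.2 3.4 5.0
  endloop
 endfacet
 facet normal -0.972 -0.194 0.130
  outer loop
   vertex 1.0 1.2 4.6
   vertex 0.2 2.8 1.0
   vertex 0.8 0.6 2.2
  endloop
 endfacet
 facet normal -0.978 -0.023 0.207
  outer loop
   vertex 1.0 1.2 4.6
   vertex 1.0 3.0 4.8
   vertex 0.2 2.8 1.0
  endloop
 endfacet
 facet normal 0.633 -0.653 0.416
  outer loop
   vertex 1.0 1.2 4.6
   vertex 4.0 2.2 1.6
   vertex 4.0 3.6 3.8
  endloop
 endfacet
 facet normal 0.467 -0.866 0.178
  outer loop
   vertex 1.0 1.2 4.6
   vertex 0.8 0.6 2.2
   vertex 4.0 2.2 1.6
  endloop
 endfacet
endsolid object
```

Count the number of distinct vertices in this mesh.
9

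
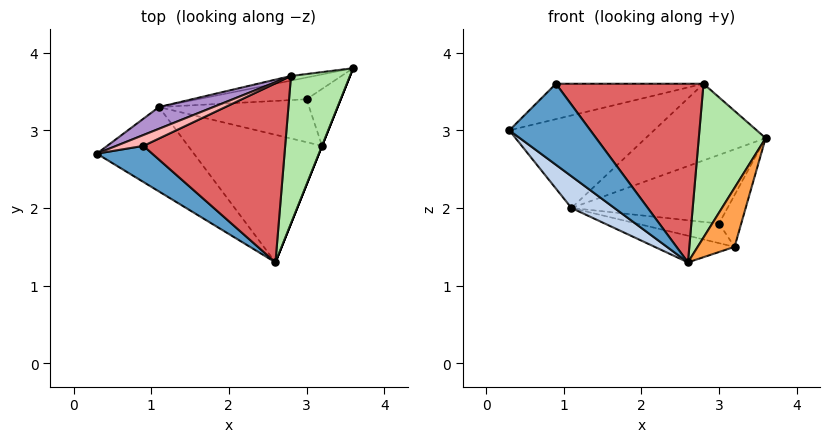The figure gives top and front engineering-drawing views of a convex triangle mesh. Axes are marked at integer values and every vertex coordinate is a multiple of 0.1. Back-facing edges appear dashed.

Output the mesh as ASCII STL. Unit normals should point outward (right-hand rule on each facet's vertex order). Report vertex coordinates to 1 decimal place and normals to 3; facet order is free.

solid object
 facet normal -0.247 -0.885 0.395
  outer loop
   vertex 0.9 2.8 3.6
   vertex 0.3 2.7 3.0
   vertex 2.6 1.3 1.3
  endloop
 endfacet
 facet normal -0.671 -0.261 -0.694
  outer loop
   vertex 1.1 3.3 2.0
   vertex 2.6 1.3 1.3
   vertex 0.3 2.7 3.0
  endloop
 endfacet
 facet normal 0.928 -0.371 0.000
  outer loop
   vertex 3.2 2.8 1.5
   vertex 3.6 3.8 2.9
   vertex 2.6 1.3 1.3
  endloop
 endfacet
 facet normal -0.181 0.201 -0.963
  outer loop
   vertex 3.2 2.8 1.5
   vertex 2.6 1.3 1.3
   vertex 1.1 3.3 2.0
  endloop
 endfacet
 facet normal -0.175 0.983 -0.060
  outer loop
   vertex 2.8 3.7 3.6
   vertex 3.6 3.8 2.9
   vertex 1.1 3.3 2.0
  endloop
 endfacet
 facet normal 0.571 -0.592 0.568
  outer loop
   vertex 2.8 3.7 3.6
   vertex 2.6 1.3 1.3
   vertex 3.6 3.8 2.9
  endloop
 endfacet
 facet normal 0.317 -0.670 0.671
  outer loop
   vertex 2.8 3.7 3.6
   vertex 0.9 2.8 3.6
   vertex 2.6 1.3 1.3
  endloop
 endfacet
 facet normal -0.413 0.871 0.267
  outer loop
   vertex 2.8 3.7 3.6
   vertex 0.3 2.7 3.0
   vertex 0.9 2.8 3.6
  endloop
 endfacet
 facet normal -0.406 0.890 0.209
  outer loop
   vertex 2.8 3.7 3.6
   vertex 1.1 3.3 2.0
   vertex 0.3 2.7 3.0
  endloop
 endfacet
 facet normal -0.082 0.950 -0.301
  outer loop
   vertex 3.0 3.4 1.8
   vertex 1.1 3.3 2.0
   vertex 3.6 3.8 2.9
  endloop
 endfacet
 facet normal 0.672 0.498 -0.548
  outer loop
   vertex 3.0 3.4 1.8
   vertex 3.6 3.8 2.9
   vertex 3.2 2.8 1.5
  endloop
 endfacet
 facet normal -0.117 0.413 -0.903
  outer loop
   vertex 3.0 3.4 1.8
   vertex 3.2 2.8 1.5
   vertex 1.1 3.3 2.0
  endloop
 endfacet
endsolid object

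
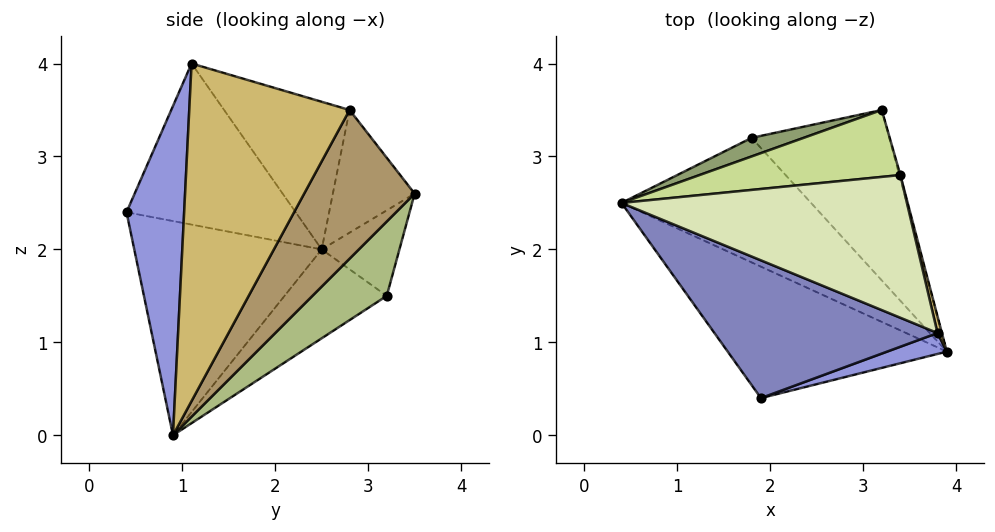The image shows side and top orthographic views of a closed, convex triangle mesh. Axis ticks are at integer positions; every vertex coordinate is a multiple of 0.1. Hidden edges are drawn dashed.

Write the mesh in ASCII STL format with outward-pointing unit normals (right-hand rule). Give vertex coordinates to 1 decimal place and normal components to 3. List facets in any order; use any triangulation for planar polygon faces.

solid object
 facet normal -0.590 -0.536 -0.603
  outer loop
   vertex 1.9 0.4 2.4
   vertex 0.4 2.5 2.0
   vertex 3.9 0.9 0.0
  endloop
 endfacet
 facet normal -0.566 -0.255 0.784
  outer loop
   vertex 1.9 0.4 2.4
   vertex 3.8 1.1 4.0
   vertex 0.4 2.5 2.0
  endloop
 endfacet
 facet normal 0.304 -0.951 0.055
  outer loop
   vertex 1.9 0.4 2.4
   vertex 3.9 0.9 0.0
   vertex 3.8 1.1 4.0
  endloop
 endfacet
 facet normal -0.416 0.199 -0.887
  outer loop
   vertex 1.8 3.2 1.5
   vertex 3.9 0.9 0.0
   vertex 0.4 2.5 2.0
  endloop
 endfacet
 facet normal -0.370 0.901 0.225
  outer loop
   vertex 1.8 3.2 1.5
   vertex 0.4 2.5 2.0
   vertex 3.2 3.5 2.6
  endloop
 endfacet
 facet normal 0.335 0.710 -0.620
  outer loop
   vertex 1.8 3.2 1.5
   vertex 3.2 3.5 2.6
   vertex 3.9 0.9 0.0
  endloop
 endfacet
 facet normal -0.378 0.688 0.619
  outer loop
   vertex 3.4 2.8 3.5
   vertex 3.2 3.5 2.6
   vertex 0.4 2.5 2.0
  endloop
 endfacet
 facet normal -0.454 0.151 0.878
  outer loop
   vertex 3.4 2.8 3.5
   vertex 0.4 2.5 2.0
   vertex 3.8 1.1 4.0
  endloop
 endfacet
 facet normal 0.964 0.266 -0.007
  outer loop
   vertex 3.4 2.8 3.5
   vertex 3.9 0.9 0.0
   vertex 3.2 3.5 2.6
  endloop
 endfacet
 facet normal 0.973 0.233 0.013
  outer loop
   vertex 3.4 2.8 3.5
   vertex 3.8 1.1 4.0
   vertex 3.9 0.9 0.0
  endloop
 endfacet
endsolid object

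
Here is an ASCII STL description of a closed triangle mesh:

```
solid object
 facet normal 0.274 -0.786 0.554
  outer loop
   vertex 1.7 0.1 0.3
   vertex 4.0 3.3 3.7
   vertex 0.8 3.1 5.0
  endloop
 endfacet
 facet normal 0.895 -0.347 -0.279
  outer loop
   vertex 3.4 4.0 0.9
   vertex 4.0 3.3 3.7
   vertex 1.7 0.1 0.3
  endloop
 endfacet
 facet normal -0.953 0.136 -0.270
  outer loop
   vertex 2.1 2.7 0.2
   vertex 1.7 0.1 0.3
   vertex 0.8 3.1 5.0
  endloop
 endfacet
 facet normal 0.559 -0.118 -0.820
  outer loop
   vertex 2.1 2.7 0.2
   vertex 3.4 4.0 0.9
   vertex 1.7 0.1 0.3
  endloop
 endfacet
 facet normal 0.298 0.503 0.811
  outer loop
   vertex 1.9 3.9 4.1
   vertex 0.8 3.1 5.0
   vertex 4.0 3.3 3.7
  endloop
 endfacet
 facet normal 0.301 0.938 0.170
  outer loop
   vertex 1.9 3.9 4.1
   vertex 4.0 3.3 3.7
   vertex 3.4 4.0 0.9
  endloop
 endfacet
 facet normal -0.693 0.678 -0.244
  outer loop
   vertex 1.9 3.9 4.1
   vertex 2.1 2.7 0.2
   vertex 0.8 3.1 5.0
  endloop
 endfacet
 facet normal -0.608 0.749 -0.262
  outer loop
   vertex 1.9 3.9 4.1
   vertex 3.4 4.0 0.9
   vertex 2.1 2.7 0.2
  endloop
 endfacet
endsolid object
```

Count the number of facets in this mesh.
8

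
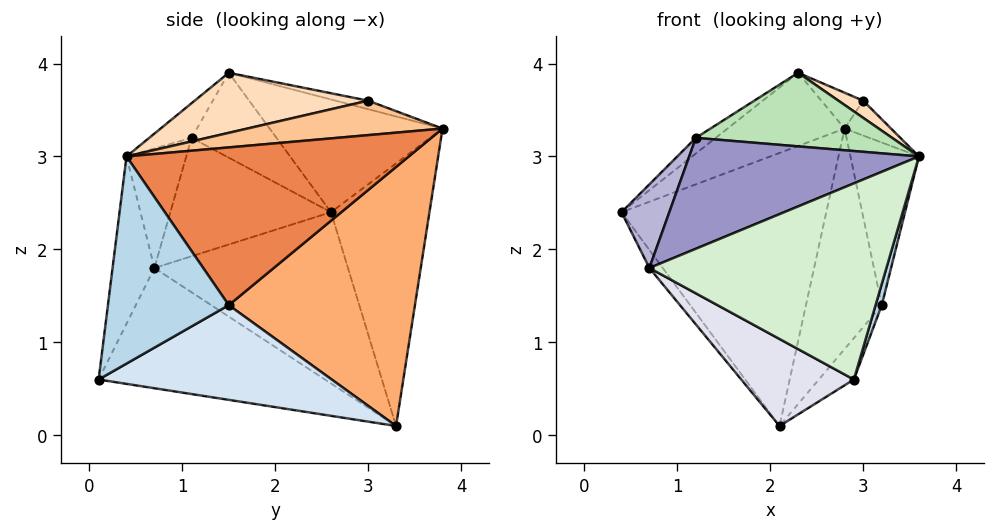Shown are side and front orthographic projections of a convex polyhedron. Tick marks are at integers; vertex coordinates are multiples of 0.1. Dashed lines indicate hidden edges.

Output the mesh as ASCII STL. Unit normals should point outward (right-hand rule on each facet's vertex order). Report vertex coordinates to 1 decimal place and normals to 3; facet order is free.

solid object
 facet normal -0.433 0.900 -0.046
  outer loop
   vertex 2.1 3.3 0.1
   vertex 0.4 2.6 2.4
   vertex 2.8 3.8 3.3
  endloop
 endfacet
 facet normal -0.468 0.317 0.825
  outer loop
   vertex 2.3 1.5 3.9
   vertex 2.8 3.8 3.3
   vertex 0.4 2.6 2.4
  endloop
 endfacet
 facet normal 0.960 -0.049 -0.274
  outer loop
   vertex 3.2 1.5 1.4
   vertex 3.6 0.4 3.0
   vertex 2.9 0.1 0.6
  endloop
 endfacet
 facet normal 0.836 0.126 -0.534
  outer loop
   vertex 3.2 1.5 1.4
   vertex 2.9 0.1 0.6
   vertex 2.1 3.3 0.1
  endloop
 endfacet
 facet normal 0.969 0.235 -0.081
  outer loop
   vertex 3.2 1.5 1.4
   vertex 2.8 3.8 3.3
   vertex 3.6 0.4 3.0
  endloop
 endfacet
 facet normal 0.896 0.365 -0.253
  outer loop
   vertex 3.2 1.5 1.4
   vertex 2.1 3.3 0.1
   vertex 2.8 3.8 3.3
  endloop
 endfacet
 facet normal 0.972 0.232 -0.031
  outer loop
   vertex 3.0 3.0 3.6
   vertex 3.6 0.4 3.0
   vertex 2.8 3.8 3.3
  endloop
 endfacet
 facet normal 0.524 -0.075 0.848
  outer loop
   vertex 3.0 3.0 3.6
   vertex 2.3 1.5 3.9
   vertex 3.6 0.4 3.0
  endloop
 endfacet
 facet normal -0.227 0.292 0.929
  outer loop
   vertex 3.0 3.0 3.6
   vertex 2.8 3.8 3.3
   vertex 2.3 1.5 3.9
  endloop
 endfacet
 facet normal -0.566 0.132 0.814
  outer loop
   vertex 1.2 1.1 3.2
   vertex 2.3 1.5 3.9
   vertex 0.4 2.6 2.4
  endloop
 endfacet
 facet normal -0.158 -0.730 0.665
  outer loop
   vertex 1.2 1.1 3.2
   vertex 3.6 0.4 3.0
   vertex 2.3 1.5 3.9
  endloop
 endfacet
 facet normal -0.171 -0.970 0.171
  outer loop
   vertex 0.7 0.7 1.8
   vertex 2.9 0.1 0.6
   vertex 3.6 0.4 3.0
  endloop
 endfacet
 facet normal -0.236 -0.909 0.344
  outer loop
   vertex 0.7 0.7 1.8
   vertex 3.6 0.4 3.0
   vertex 1.2 1.1 3.2
  endloop
 endfacet
 facet normal -0.883 -0.263 0.390
  outer loop
   vertex 0.7 0.7 1.8
   vertex 1.2 1.1 3.2
   vertex 0.4 2.6 2.4
  endloop
 endfacet
 facet normal -0.811 0.056 -0.582
  outer loop
   vertex 0.7 0.7 1.8
   vertex 0.4 2.6 2.4
   vertex 2.1 3.3 0.1
  endloop
 endfacet
 facet normal -0.516 -0.257 -0.817
  outer loop
   vertex 0.7 0.7 1.8
   vertex 2.1 3.3 0.1
   vertex 2.9 0.1 0.6
  endloop
 endfacet
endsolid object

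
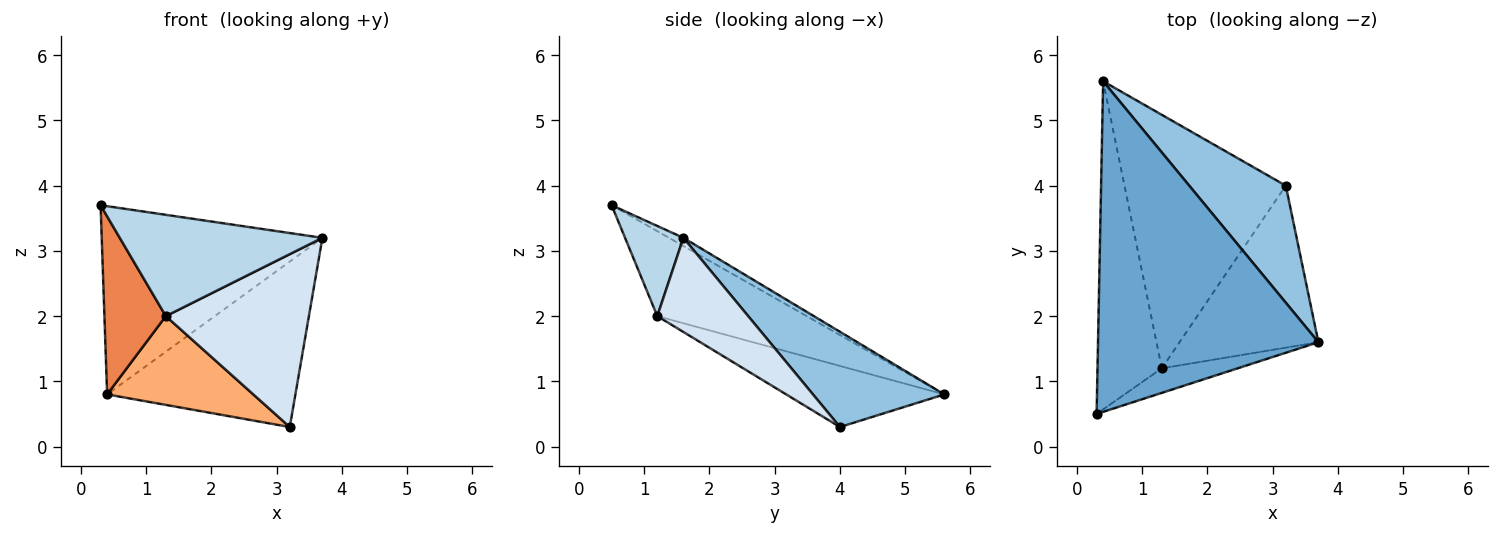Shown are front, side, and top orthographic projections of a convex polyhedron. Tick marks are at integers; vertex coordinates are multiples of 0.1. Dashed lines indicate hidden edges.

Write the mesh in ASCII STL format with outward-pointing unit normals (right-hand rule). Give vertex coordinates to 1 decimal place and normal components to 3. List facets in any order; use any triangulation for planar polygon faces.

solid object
 facet normal -0.032 0.495 0.869
  outer loop
   vertex 0.4 5.6 0.8
   vertex 0.3 0.5 3.7
   vertex 3.7 1.6 3.2
  endloop
 endfacet
 facet normal 0.495 0.709 0.502
  outer loop
   vertex 3.2 4.0 0.3
   vertex 0.4 5.6 0.8
   vertex 3.7 1.6 3.2
  endloop
 endfacet
 facet normal 0.269 -0.936 -0.227
  outer loop
   vertex 1.3 1.2 2.0
   vertex 3.7 1.6 3.2
   vertex 0.3 0.5 3.7
  endloop
 endfacet
 facet normal 0.421 -0.662 -0.620
  outer loop
   vertex 1.3 1.2 2.0
   vertex 3.2 4.0 0.3
   vertex 3.7 1.6 3.2
  endloop
 endfacet
 facet normal -0.757 -0.311 -0.574
  outer loop
   vertex 1.3 1.2 2.0
   vertex 0.3 0.5 3.7
   vertex 0.4 5.6 0.8
  endloop
 endfacet
 facet normal -0.337 -0.311 -0.889
  outer loop
   vertex 1.3 1.2 2.0
   vertex 0.4 5.6 0.8
   vertex 3.2 4.0 0.3
  endloop
 endfacet
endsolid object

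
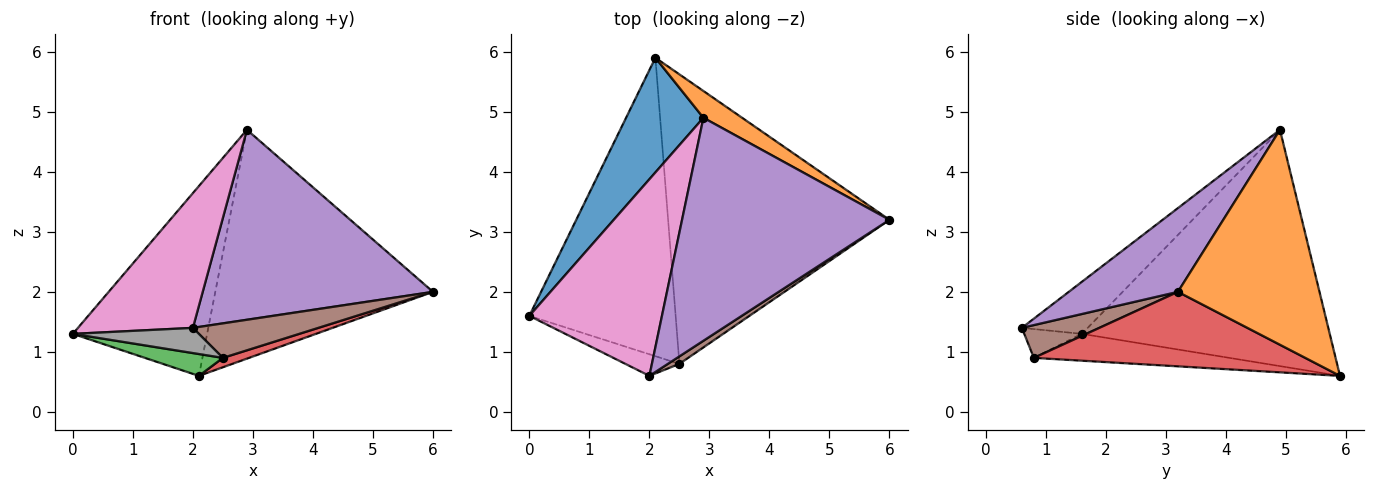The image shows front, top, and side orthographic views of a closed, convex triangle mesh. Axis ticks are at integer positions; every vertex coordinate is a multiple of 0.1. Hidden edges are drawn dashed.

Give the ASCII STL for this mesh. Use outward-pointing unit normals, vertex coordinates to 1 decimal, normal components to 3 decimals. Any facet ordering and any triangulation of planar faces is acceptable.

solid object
 facet normal -0.845 0.458 0.277
  outer loop
   vertex 2.9 4.9 4.7
   vertex 2.1 5.9 0.6
   vertex 0.0 1.6 1.3
  endloop
 endfacet
 facet normal 0.543 0.834 0.098
  outer loop
   vertex 2.9 4.9 4.7
   vertex 6.0 3.2 2.0
   vertex 2.1 5.9 0.6
  endloop
 endfacet
 facet normal -0.180 -0.072 -0.981
  outer loop
   vertex 2.5 0.8 0.9
   vertex 0.0 1.6 1.3
   vertex 2.1 5.9 0.6
  endloop
 endfacet
 facet normal 0.319 -0.031 -0.947
  outer loop
   vertex 2.5 0.8 0.9
   vertex 2.1 5.9 0.6
   vertex 6.0 3.2 2.0
  endloop
 endfacet
 facet normal 0.294 -0.620 0.728
  outer loop
   vertex 2.0 0.6 1.4
   vertex 6.0 3.2 2.0
   vertex 2.9 4.9 4.7
  endloop
 endfacet
 facet normal 0.517 -0.837 0.182
  outer loop
   vertex 2.0 0.6 1.4
   vertex 2.5 0.8 0.9
   vertex 6.0 3.2 2.0
  endloop
 endfacet
 facet normal -0.308 -0.538 0.785
  outer loop
   vertex 2.0 0.6 1.4
   vertex 2.9 4.9 4.7
   vertex 0.0 1.6 1.3
  endloop
 endfacet
 facet normal -0.328 -0.717 -0.615
  outer loop
   vertex 2.0 0.6 1.4
   vertex 0.0 1.6 1.3
   vertex 2.5 0.8 0.9
  endloop
 endfacet
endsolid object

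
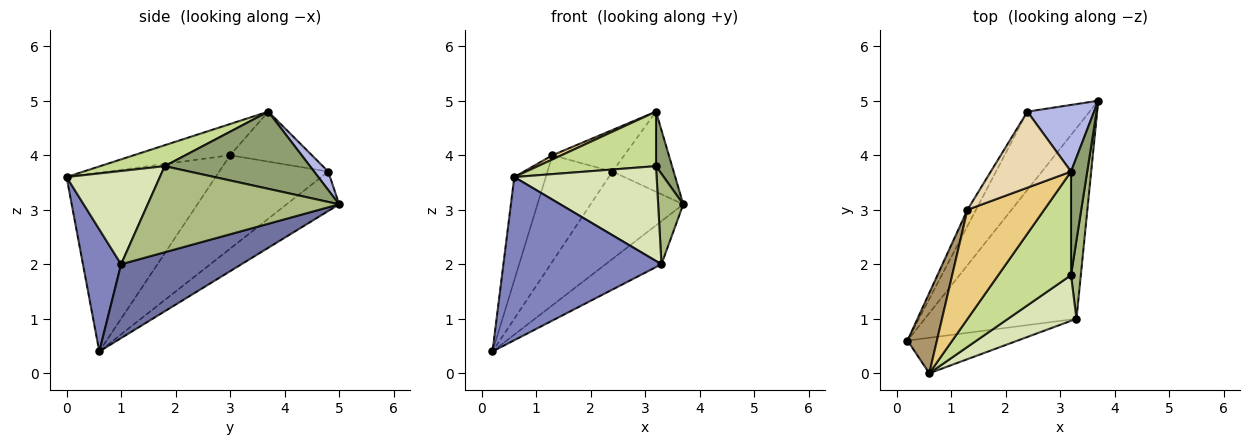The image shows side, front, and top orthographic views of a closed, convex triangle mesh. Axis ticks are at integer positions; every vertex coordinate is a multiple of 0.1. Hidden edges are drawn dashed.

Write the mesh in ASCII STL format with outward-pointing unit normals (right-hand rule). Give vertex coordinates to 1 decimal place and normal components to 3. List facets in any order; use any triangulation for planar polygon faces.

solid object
 facet normal 0.429 0.199 -0.881
  outer loop
   vertex 3.3 1.0 2.0
   vertex 0.2 0.6 0.4
   vertex 3.7 5.0 3.1
  endloop
 endfacet
 facet normal 0.230 -0.951 -0.207
  outer loop
   vertex 3.3 1.0 2.0
   vertex 0.6 0.0 3.6
   vertex 0.2 0.6 0.4
  endloop
 endfacet
 facet normal -0.389 0.686 -0.614
  outer loop
   vertex 2.4 4.8 3.7
   vertex 3.7 5.0 3.1
   vertex 0.2 0.6 0.4
  endloop
 endfacet
 facet normal 0.174 0.757 0.630
  outer loop
   vertex 2.4 4.8 3.7
   vertex 3.2 3.7 4.8
   vertex 3.7 5.0 3.1
  endloop
 endfacet
 facet normal 0.973 -0.107 0.204
  outer loop
   vertex 3.2 1.8 3.8
   vertex 3.7 5.0 3.1
   vertex 3.2 3.7 4.8
  endloop
 endfacet
 facet normal 0.985 -0.129 0.112
  outer loop
   vertex 3.2 1.8 3.8
   vertex 3.3 1.0 2.0
   vertex 3.7 5.0 3.1
  endloop
 endfacet
 facet normal 0.247 -0.451 0.858
  outer loop
   vertex 3.2 1.8 3.8
   vertex 3.2 3.7 4.8
   vertex 0.6 0.0 3.6
  endloop
 endfacet
 facet normal 0.509 -0.776 0.373
  outer loop
   vertex 3.2 1.8 3.8
   vertex 0.6 0.0 3.6
   vertex 3.3 1.0 2.0
  endloop
 endfacet
 facet normal -0.966 0.204 0.159
  outer loop
   vertex 1.3 3.0 4.0
   vertex 0.2 0.6 0.4
   vertex 0.6 0.0 3.6
  endloop
 endfacet
 facet normal -0.856 0.510 -0.079
  outer loop
   vertex 1.3 3.0 4.0
   vertex 2.4 4.8 3.7
   vertex 0.2 0.6 0.4
  endloop
 endfacet
 facet normal -0.377 -0.036 0.926
  outer loop
   vertex 1.3 3.0 4.0
   vertex 0.6 0.0 3.6
   vertex 3.2 3.7 4.8
  endloop
 endfacet
 facet normal -0.479 0.421 0.770
  outer loop
   vertex 1.3 3.0 4.0
   vertex 3.2 3.7 4.8
   vertex 2.4 4.8 3.7
  endloop
 endfacet
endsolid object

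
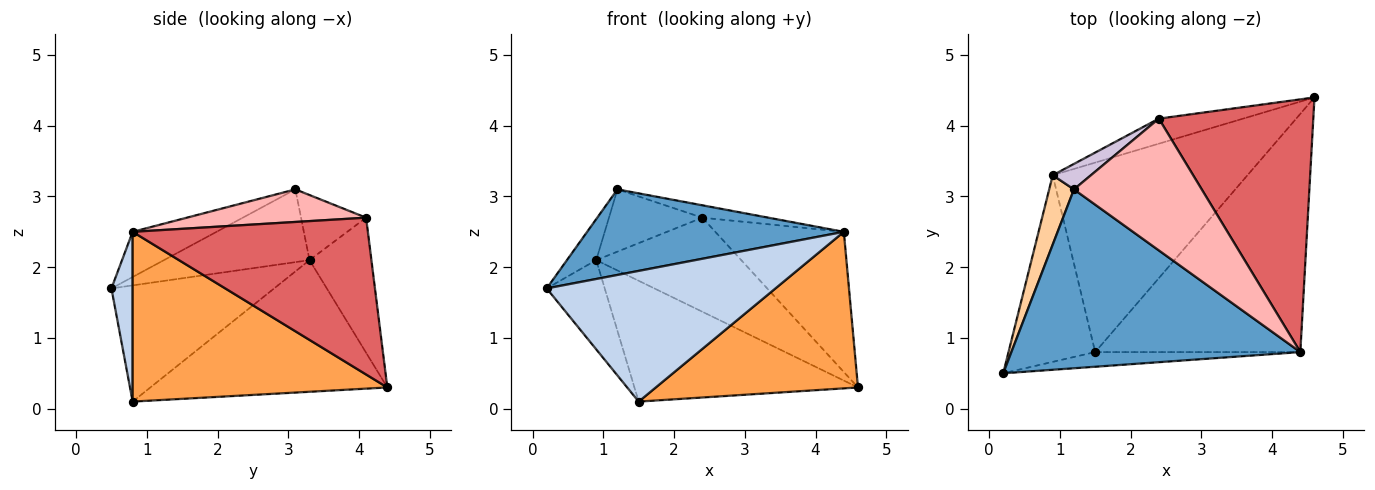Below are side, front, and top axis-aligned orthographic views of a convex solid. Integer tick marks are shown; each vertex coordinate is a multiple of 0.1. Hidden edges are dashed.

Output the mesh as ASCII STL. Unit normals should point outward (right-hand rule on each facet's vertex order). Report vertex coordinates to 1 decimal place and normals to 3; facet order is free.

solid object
 facet normal -0.140 -0.427 0.893
  outer loop
   vertex 4.4 0.8 2.5
   vertex 1.2 3.1 3.1
   vertex 0.2 0.5 1.7
  endloop
 endfacet
 facet normal 0.092 -0.990 -0.111
  outer loop
   vertex 4.4 0.8 2.5
   vertex 0.2 0.5 1.7
   vertex 1.5 0.8 0.1
  endloop
 endfacet
 facet normal 0.569 -0.452 -0.687
  outer loop
   vertex 4.4 0.8 2.5
   vertex 1.5 0.8 0.1
   vertex 4.6 4.4 0.3
  endloop
 endfacet
 facet normal -0.930 0.187 0.316
  outer loop
   vertex 0.9 3.3 2.1
   vertex 0.2 0.5 1.7
   vertex 1.2 3.1 3.1
  endloop
 endfacet
 facet normal -0.771 0.275 -0.575
  outer loop
   vertex 0.9 3.3 2.1
   vertex 1.5 0.8 0.1
   vertex 0.2 0.5 1.7
  endloop
 endfacet
 facet normal -0.495 0.467 -0.732
  outer loop
   vertex 0.9 3.3 2.1
   vertex 4.6 4.4 0.3
   vertex 1.5 0.8 0.1
  endloop
 endfacet
 facet normal 0.664 0.363 0.654
  outer loop
   vertex 2.4 4.1 2.7
   vertex 4.4 0.8 2.5
   vertex 4.6 4.4 0.3
  endloop
 endfacet
 facet normal 0.246 0.091 0.965
  outer loop
   vertex 2.4 4.1 2.7
   vertex 1.2 3.1 3.1
   vertex 4.4 0.8 2.5
  endloop
 endfacet
 facet normal -0.381 0.893 -0.238
  outer loop
   vertex 2.4 4.1 2.7
   vertex 4.6 4.4 0.3
   vertex 0.9 3.3 2.1
  endloop
 endfacet
 facet normal -0.542 0.778 0.318
  outer loop
   vertex 2.4 4.1 2.7
   vertex 0.9 3.3 2.1
   vertex 1.2 3.1 3.1
  endloop
 endfacet
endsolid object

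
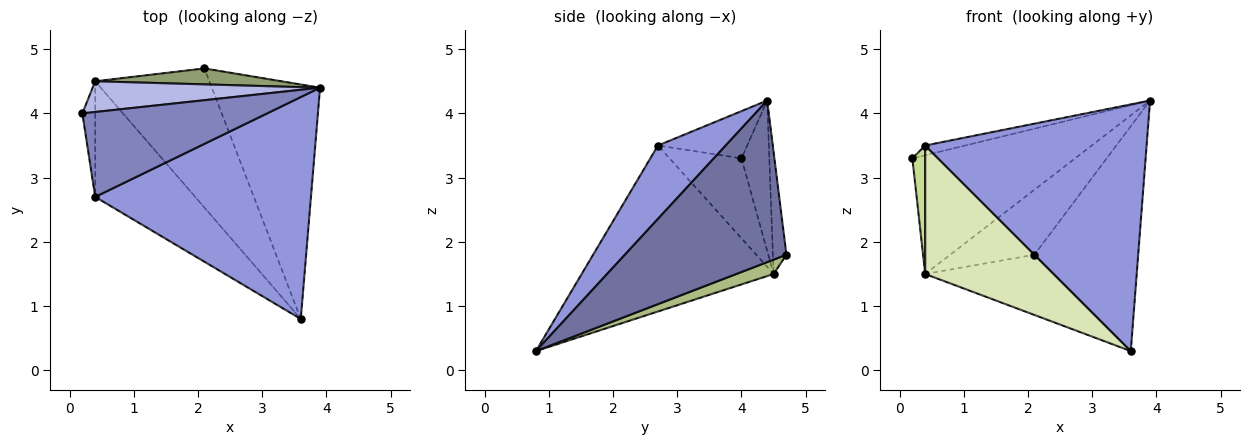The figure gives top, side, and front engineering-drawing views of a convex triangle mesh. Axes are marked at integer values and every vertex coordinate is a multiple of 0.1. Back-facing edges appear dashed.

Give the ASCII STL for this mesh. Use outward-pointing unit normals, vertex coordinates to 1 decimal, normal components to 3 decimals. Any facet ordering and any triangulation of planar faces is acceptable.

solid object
 facet normal 0.733 0.471 -0.491
  outer loop
   vertex 2.1 4.7 1.8
   vertex 3.9 4.4 4.2
   vertex 3.6 0.8 0.3
  endloop
 endfacet
 facet normal -0.246 0.110 0.963
  outer loop
   vertex 0.4 2.7 3.5
   vertex 3.9 4.4 4.2
   vertex 0.2 4.0 3.3
  endloop
 endfacet
 facet normal 0.222 -0.725 0.652
  outer loop
   vertex 0.4 2.7 3.5
   vertex 3.6 0.8 0.3
   vertex 3.9 4.4 4.2
  endloop
 endfacet
 facet normal -0.163 0.955 0.247
  outer loop
   vertex 0.4 4.5 1.5
   vertex 0.2 4.0 3.3
   vertex 3.9 4.4 4.2
  endloop
 endfacet
 facet normal -0.154 0.959 0.236
  outer loop
   vertex 0.4 4.5 1.5
   vertex 3.9 4.4 4.2
   vertex 2.1 4.7 1.8
  endloop
 endfacet
 facet normal 0.114 0.395 -0.912
  outer loop
   vertex 0.4 4.5 1.5
   vertex 2.1 4.7 1.8
   vertex 3.6 0.8 0.3
  endloop
 endfacet
 facet normal -0.972 -0.174 -0.156
  outer loop
   vertex 0.4 4.5 1.5
   vertex 0.4 2.7 3.5
   vertex 0.2 4.0 3.3
  endloop
 endfacet
 facet normal -0.743 -0.497 -0.448
  outer loop
   vertex 0.4 4.5 1.5
   vertex 3.6 0.8 0.3
   vertex 0.4 2.7 3.5
  endloop
 endfacet
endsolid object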